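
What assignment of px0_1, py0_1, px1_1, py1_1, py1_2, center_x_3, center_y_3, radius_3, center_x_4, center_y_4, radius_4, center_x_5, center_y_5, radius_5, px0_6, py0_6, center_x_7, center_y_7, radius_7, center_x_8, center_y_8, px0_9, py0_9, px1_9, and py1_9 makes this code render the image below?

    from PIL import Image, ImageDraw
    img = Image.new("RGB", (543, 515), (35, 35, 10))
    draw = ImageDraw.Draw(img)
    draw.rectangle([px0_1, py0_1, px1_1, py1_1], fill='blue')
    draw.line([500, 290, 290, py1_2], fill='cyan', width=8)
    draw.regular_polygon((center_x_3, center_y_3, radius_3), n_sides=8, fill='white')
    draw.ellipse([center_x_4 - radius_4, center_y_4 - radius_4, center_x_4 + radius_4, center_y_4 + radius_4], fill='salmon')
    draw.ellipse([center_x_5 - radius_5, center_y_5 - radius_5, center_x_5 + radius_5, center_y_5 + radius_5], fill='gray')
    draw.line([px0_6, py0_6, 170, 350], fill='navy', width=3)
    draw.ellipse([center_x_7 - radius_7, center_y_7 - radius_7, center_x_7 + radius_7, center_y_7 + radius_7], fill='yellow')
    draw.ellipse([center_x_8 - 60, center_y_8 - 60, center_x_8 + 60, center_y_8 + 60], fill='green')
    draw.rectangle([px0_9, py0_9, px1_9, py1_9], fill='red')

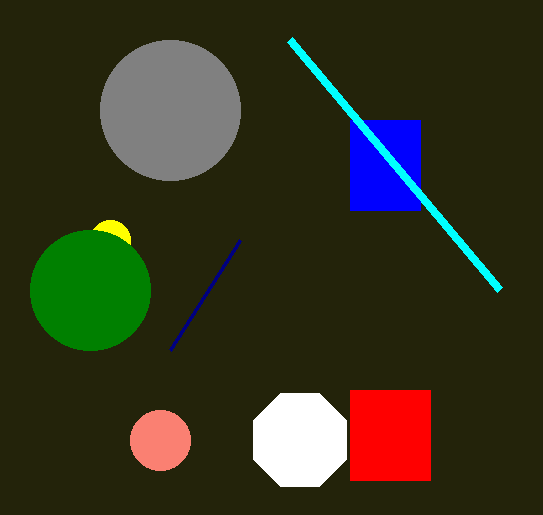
px0_1 = 350; py0_1 = 120; px1_1 = 420; py1_1 = 210; py1_2 = 40; center_x_3 = 300; center_y_3 = 440; radius_3 = 50; center_x_4 = 160; center_y_4 = 440; radius_4 = 30; center_x_5 = 170; center_y_5 = 110; radius_5 = 70; px0_6 = 240; py0_6 = 240; center_x_7 = 110; center_y_7 = 240; radius_7 = 20; center_x_8 = 90; center_y_8 = 290; px0_9 = 350; py0_9 = 390; px1_9 = 430; py1_9 = 480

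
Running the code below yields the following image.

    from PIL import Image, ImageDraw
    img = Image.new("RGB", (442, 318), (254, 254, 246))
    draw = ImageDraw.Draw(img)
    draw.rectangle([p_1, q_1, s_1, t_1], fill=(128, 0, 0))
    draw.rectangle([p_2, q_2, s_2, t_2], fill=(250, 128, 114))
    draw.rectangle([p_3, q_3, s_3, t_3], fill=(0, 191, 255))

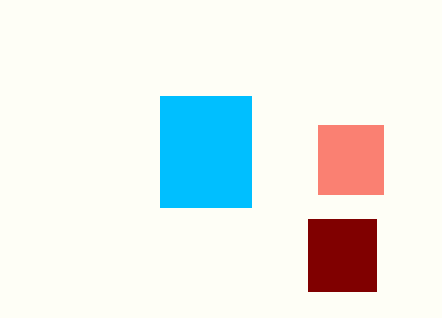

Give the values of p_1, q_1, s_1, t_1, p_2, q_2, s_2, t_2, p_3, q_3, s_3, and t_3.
p_1 = 308; q_1 = 219; s_1 = 376; t_1 = 291; p_2 = 318; q_2 = 125; s_2 = 383; t_2 = 194; p_3 = 160; q_3 = 96; s_3 = 251; t_3 = 207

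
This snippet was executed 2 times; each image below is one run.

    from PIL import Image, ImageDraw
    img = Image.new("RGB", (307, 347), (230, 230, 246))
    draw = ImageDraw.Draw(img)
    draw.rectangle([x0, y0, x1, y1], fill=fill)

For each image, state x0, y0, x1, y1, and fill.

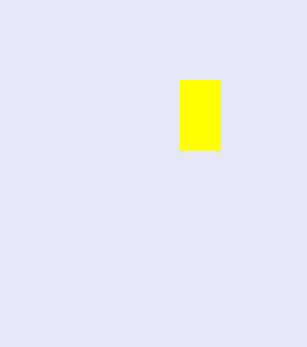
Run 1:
x0 = 180; y0 = 80; x1 = 220; y1 = 150; fill = 'yellow'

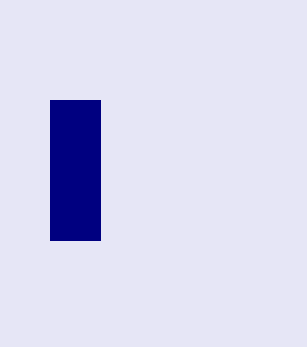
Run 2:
x0 = 50
y0 = 100
x1 = 100
y1 = 240
fill = 'navy'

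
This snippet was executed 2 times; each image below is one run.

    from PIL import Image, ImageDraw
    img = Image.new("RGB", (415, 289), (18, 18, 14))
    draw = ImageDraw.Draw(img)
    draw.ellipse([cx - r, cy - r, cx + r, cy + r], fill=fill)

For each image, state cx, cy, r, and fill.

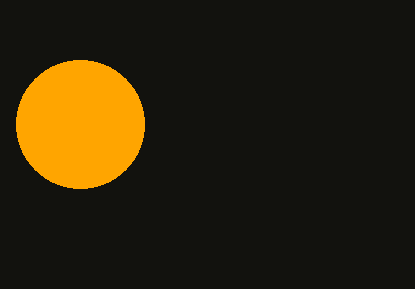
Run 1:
cx = 80, cy = 124, r = 64, fill = 'orange'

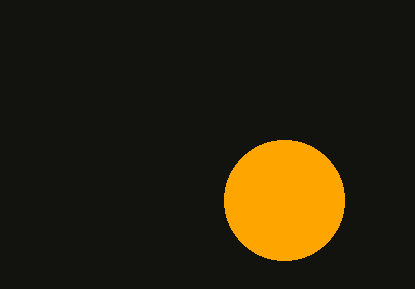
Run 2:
cx = 284; cy = 200; r = 60; fill = 'orange'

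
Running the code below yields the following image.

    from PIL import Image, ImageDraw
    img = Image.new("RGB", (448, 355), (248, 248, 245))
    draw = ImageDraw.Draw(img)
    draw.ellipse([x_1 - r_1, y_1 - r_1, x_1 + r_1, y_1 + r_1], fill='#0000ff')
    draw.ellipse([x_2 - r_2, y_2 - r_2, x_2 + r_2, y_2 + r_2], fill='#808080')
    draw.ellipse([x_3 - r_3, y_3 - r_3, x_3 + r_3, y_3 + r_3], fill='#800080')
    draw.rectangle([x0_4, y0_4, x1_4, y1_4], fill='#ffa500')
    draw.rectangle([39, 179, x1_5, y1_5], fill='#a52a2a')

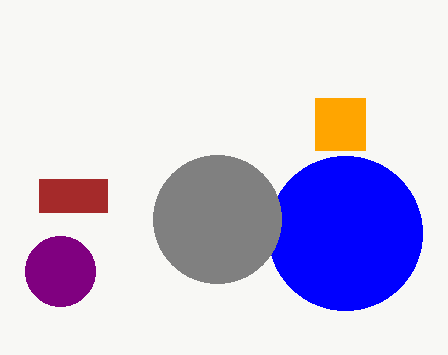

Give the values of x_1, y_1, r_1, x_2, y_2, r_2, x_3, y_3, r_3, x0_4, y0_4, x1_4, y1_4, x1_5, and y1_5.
x_1 = 345
y_1 = 233
r_1 = 77
x_2 = 217
y_2 = 219
r_2 = 64
x_3 = 60
y_3 = 271
r_3 = 35
x0_4 = 315
y0_4 = 98
x1_4 = 365
y1_4 = 150
x1_5 = 107
y1_5 = 212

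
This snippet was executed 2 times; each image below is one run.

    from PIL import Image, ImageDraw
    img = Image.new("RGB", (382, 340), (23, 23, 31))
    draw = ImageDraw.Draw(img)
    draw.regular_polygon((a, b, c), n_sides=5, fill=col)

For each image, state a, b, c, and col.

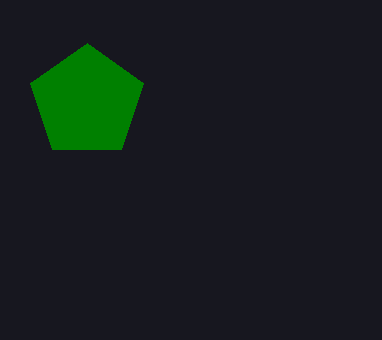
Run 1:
a = 87, b = 102, c = 59, col = 'green'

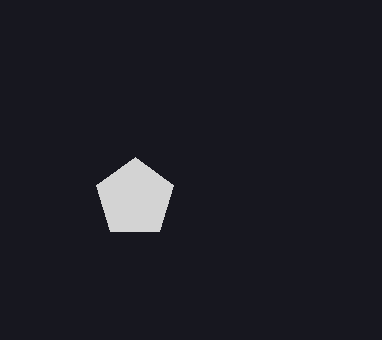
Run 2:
a = 135
b = 198
c = 41
col = 'lightgray'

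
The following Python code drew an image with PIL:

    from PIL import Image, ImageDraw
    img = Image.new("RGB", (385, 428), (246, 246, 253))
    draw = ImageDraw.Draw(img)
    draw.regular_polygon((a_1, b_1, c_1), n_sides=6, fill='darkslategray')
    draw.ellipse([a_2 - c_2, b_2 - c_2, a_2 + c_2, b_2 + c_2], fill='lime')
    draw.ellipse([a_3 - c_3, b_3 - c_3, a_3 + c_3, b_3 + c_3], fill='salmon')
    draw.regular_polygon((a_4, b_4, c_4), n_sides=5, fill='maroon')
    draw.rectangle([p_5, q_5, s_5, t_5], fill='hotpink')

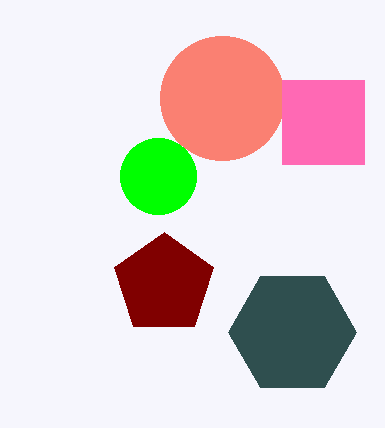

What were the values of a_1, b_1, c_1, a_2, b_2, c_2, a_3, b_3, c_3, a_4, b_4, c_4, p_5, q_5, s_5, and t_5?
a_1 = 292
b_1 = 332
c_1 = 64
a_2 = 158
b_2 = 176
c_2 = 38
a_3 = 222
b_3 = 98
c_3 = 62
a_4 = 164
b_4 = 284
c_4 = 52
p_5 = 282
q_5 = 80
s_5 = 364
t_5 = 164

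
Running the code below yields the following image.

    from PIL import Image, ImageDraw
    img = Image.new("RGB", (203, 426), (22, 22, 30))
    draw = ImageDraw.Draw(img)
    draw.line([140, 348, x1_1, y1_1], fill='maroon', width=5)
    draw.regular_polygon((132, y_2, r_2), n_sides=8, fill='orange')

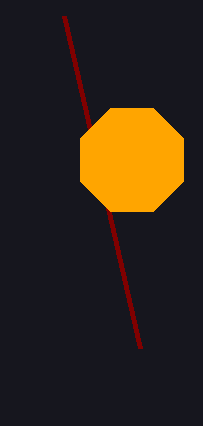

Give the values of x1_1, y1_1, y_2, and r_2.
x1_1 = 64
y1_1 = 16
y_2 = 160
r_2 = 56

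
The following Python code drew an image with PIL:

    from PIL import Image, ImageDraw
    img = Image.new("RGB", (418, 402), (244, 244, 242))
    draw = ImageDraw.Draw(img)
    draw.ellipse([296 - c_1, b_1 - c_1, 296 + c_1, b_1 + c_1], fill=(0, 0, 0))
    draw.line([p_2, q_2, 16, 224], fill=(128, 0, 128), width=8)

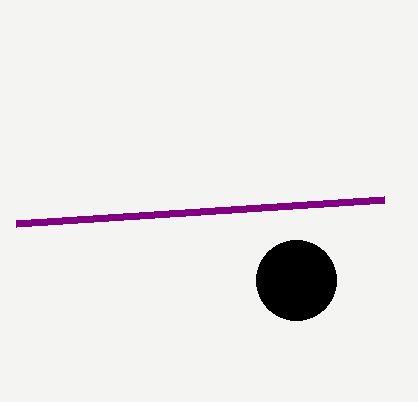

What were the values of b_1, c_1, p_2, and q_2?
b_1 = 280
c_1 = 40
p_2 = 384
q_2 = 200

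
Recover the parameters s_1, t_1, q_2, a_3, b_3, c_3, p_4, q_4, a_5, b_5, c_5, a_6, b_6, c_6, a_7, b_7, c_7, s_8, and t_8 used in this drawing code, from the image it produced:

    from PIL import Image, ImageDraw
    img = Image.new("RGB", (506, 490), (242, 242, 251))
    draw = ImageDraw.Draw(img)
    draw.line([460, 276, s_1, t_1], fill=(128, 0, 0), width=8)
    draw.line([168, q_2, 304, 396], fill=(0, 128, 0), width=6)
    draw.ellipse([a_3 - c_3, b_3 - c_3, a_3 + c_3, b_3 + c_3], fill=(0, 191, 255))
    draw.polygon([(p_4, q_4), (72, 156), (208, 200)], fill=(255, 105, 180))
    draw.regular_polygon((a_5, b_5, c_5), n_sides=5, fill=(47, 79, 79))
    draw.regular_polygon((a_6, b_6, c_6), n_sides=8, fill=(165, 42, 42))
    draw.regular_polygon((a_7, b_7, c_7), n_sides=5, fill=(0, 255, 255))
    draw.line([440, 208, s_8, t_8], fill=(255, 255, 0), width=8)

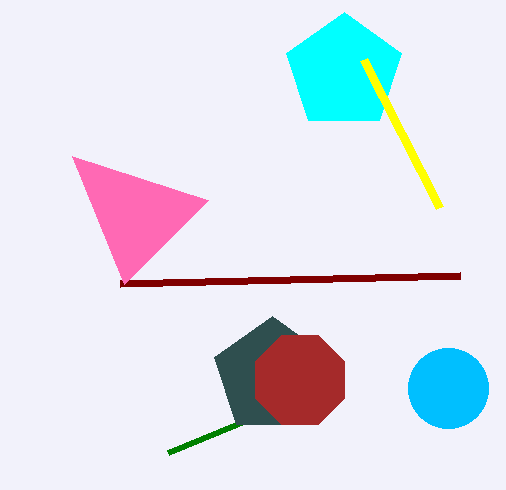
s_1 = 120; t_1 = 284; q_2 = 452; a_3 = 448; b_3 = 388; c_3 = 40; p_4 = 124; q_4 = 284; a_5 = 272; b_5 = 376; c_5 = 60; a_6 = 300; b_6 = 380; c_6 = 48; a_7 = 344; b_7 = 72; c_7 = 60; s_8 = 364; t_8 = 60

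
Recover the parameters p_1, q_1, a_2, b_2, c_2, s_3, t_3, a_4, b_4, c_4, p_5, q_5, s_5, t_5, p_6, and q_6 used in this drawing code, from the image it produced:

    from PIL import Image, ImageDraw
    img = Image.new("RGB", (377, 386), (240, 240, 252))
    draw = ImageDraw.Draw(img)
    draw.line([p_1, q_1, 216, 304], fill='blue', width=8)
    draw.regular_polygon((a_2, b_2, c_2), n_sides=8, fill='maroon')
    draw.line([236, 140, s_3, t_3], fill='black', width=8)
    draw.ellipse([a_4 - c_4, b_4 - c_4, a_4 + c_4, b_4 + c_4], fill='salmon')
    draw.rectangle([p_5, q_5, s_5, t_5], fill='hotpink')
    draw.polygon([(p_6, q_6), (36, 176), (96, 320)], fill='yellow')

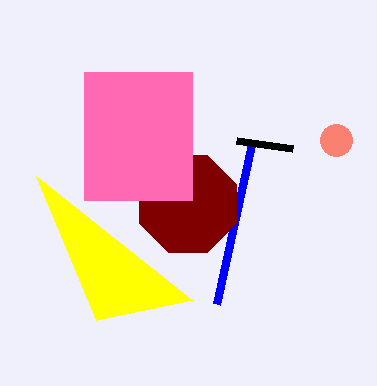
p_1 = 252; q_1 = 140; a_2 = 188; b_2 = 204; c_2 = 52; s_3 = 292; t_3 = 148; a_4 = 336; b_4 = 140; c_4 = 16; p_5 = 84; q_5 = 72; s_5 = 192; t_5 = 200; p_6 = 192; q_6 = 300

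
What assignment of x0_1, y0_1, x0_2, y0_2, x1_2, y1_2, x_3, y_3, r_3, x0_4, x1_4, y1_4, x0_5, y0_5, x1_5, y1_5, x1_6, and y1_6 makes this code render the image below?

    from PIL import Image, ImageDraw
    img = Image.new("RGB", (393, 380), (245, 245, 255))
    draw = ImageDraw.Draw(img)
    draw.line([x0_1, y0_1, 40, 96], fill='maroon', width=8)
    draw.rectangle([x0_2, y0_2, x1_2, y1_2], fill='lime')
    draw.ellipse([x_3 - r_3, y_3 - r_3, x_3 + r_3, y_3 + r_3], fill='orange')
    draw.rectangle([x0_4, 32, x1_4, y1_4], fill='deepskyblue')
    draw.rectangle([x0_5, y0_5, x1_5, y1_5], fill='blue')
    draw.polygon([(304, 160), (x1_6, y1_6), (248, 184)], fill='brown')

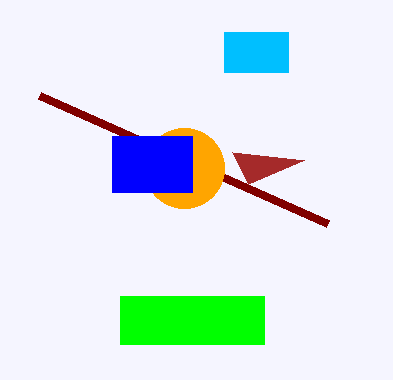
x0_1 = 328; y0_1 = 224; x0_2 = 120; y0_2 = 296; x1_2 = 264; y1_2 = 344; x_3 = 184; y_3 = 168; r_3 = 40; x0_4 = 224; x1_4 = 288; y1_4 = 72; x0_5 = 112; y0_5 = 136; x1_5 = 192; y1_5 = 192; x1_6 = 232; y1_6 = 152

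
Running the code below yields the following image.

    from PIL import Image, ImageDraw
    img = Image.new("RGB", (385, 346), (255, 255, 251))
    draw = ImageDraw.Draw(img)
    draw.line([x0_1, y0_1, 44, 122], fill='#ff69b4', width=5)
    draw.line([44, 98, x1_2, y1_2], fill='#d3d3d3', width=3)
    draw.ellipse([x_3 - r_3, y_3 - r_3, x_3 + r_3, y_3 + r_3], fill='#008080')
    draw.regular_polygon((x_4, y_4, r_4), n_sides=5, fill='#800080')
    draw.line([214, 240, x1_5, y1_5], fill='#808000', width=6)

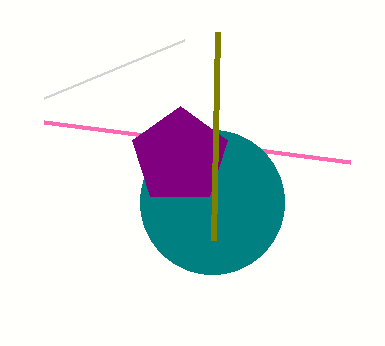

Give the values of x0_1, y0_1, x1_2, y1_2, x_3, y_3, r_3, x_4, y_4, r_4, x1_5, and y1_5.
x0_1 = 350; y0_1 = 162; x1_2 = 184; y1_2 = 40; x_3 = 212; y_3 = 202; r_3 = 72; x_4 = 180; y_4 = 156; r_4 = 50; x1_5 = 218; y1_5 = 32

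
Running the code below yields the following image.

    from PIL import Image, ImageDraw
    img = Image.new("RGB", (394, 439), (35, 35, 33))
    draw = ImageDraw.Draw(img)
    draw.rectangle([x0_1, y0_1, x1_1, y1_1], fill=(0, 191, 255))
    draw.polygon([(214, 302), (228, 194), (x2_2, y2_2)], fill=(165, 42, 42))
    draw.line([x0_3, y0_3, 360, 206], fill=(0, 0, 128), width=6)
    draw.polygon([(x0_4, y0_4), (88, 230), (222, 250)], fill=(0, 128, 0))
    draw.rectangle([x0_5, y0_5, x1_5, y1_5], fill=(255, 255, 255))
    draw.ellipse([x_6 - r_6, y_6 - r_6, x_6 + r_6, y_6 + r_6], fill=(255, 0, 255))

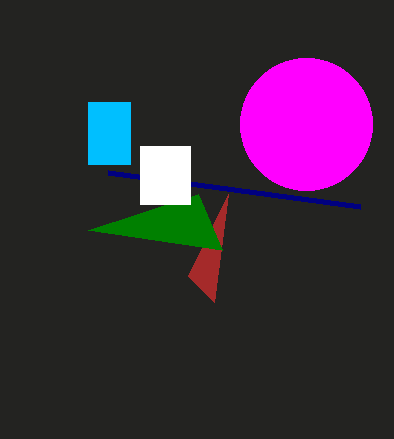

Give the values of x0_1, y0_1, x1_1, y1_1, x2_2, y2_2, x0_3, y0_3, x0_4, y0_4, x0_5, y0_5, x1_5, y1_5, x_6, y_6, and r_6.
x0_1 = 88, y0_1 = 102, x1_1 = 130, y1_1 = 164, x2_2 = 188, y2_2 = 276, x0_3 = 108, y0_3 = 172, x0_4 = 198, y0_4 = 194, x0_5 = 140, y0_5 = 146, x1_5 = 190, y1_5 = 204, x_6 = 306, y_6 = 124, r_6 = 66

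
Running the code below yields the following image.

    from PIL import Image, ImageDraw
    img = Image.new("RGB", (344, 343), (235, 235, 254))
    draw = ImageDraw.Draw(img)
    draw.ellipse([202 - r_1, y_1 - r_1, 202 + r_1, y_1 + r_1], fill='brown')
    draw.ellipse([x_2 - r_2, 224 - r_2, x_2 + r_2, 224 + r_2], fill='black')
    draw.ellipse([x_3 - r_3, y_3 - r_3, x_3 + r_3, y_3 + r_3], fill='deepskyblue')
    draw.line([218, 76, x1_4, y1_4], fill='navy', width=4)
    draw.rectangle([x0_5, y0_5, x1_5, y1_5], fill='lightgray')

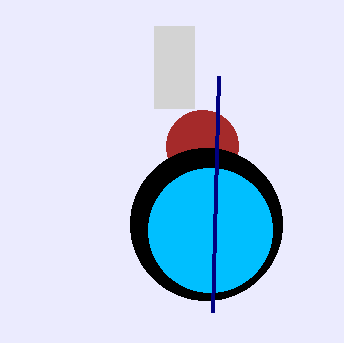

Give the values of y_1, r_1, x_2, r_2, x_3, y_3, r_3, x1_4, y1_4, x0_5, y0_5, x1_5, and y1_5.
y_1 = 146
r_1 = 36
x_2 = 206
r_2 = 76
x_3 = 210
y_3 = 230
r_3 = 62
x1_4 = 212
y1_4 = 312
x0_5 = 154
y0_5 = 26
x1_5 = 194
y1_5 = 108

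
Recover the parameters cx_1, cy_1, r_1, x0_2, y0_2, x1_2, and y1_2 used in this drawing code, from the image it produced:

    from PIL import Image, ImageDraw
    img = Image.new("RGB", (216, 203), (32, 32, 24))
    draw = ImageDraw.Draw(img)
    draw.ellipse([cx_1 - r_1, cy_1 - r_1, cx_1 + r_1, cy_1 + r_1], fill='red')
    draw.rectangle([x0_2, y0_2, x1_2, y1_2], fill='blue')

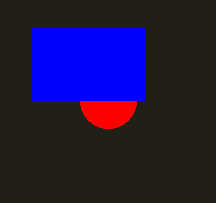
cx_1 = 108, cy_1 = 100, r_1 = 28, x0_2 = 32, y0_2 = 28, x1_2 = 144, y1_2 = 100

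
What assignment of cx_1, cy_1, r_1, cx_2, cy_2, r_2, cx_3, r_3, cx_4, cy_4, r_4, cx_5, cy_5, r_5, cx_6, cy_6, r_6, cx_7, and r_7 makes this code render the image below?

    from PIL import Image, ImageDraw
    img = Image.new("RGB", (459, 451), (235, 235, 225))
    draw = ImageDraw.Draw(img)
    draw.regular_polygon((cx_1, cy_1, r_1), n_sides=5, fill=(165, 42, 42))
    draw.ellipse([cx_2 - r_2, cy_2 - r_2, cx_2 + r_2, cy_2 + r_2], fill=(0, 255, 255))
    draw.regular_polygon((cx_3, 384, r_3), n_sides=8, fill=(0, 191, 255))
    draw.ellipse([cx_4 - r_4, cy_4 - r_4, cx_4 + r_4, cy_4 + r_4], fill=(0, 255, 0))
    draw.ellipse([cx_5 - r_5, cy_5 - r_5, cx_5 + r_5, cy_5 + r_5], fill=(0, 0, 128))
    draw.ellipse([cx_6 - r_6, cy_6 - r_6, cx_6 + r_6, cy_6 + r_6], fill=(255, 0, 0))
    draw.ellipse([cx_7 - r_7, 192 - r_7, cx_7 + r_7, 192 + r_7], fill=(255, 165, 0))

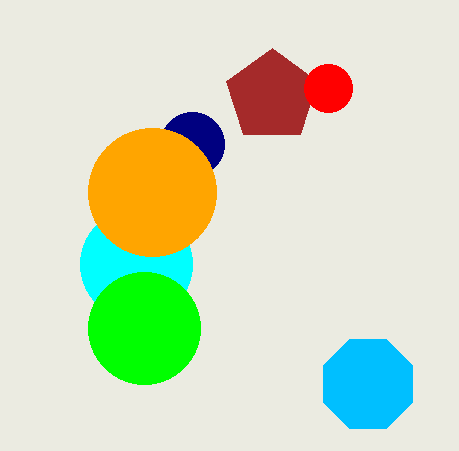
cx_1 = 272, cy_1 = 96, r_1 = 48, cx_2 = 136, cy_2 = 264, r_2 = 56, cx_3 = 368, r_3 = 48, cx_4 = 144, cy_4 = 328, r_4 = 56, cx_5 = 192, cy_5 = 144, r_5 = 32, cx_6 = 328, cy_6 = 88, r_6 = 24, cx_7 = 152, r_7 = 64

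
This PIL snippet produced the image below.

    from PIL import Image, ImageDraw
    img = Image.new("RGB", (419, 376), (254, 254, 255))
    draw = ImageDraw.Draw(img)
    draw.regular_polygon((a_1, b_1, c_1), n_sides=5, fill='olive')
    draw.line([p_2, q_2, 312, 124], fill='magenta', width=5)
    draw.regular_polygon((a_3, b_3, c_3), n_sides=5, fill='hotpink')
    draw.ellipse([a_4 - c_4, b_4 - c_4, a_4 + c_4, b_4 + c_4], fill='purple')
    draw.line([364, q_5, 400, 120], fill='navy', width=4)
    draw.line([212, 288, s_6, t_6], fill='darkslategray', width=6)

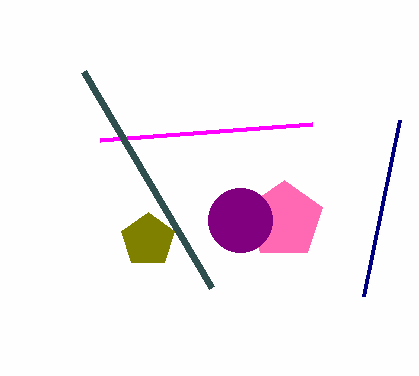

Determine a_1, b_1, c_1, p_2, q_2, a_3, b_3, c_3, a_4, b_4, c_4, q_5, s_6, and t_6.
a_1 = 148, b_1 = 240, c_1 = 28, p_2 = 100, q_2 = 140, a_3 = 284, b_3 = 220, c_3 = 40, a_4 = 240, b_4 = 220, c_4 = 32, q_5 = 296, s_6 = 84, t_6 = 72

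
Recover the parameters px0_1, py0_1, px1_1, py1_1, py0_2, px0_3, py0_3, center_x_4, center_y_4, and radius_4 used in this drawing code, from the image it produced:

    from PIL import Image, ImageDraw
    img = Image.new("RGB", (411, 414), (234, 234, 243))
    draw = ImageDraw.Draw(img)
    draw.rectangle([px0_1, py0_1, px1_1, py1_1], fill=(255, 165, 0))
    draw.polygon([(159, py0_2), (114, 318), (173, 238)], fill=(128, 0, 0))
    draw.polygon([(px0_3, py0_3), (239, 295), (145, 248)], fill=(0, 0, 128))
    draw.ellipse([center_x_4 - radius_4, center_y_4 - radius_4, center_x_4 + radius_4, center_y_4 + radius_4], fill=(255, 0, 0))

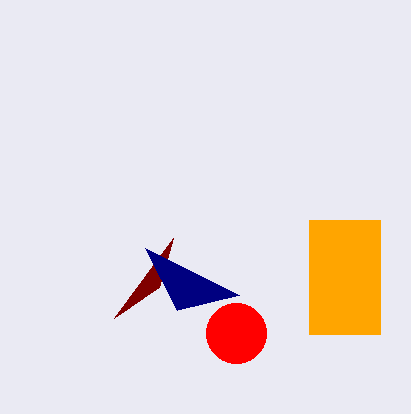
px0_1 = 309
py0_1 = 220
px1_1 = 380
py1_1 = 334
py0_2 = 287
px0_3 = 177
py0_3 = 310
center_x_4 = 236
center_y_4 = 333
radius_4 = 30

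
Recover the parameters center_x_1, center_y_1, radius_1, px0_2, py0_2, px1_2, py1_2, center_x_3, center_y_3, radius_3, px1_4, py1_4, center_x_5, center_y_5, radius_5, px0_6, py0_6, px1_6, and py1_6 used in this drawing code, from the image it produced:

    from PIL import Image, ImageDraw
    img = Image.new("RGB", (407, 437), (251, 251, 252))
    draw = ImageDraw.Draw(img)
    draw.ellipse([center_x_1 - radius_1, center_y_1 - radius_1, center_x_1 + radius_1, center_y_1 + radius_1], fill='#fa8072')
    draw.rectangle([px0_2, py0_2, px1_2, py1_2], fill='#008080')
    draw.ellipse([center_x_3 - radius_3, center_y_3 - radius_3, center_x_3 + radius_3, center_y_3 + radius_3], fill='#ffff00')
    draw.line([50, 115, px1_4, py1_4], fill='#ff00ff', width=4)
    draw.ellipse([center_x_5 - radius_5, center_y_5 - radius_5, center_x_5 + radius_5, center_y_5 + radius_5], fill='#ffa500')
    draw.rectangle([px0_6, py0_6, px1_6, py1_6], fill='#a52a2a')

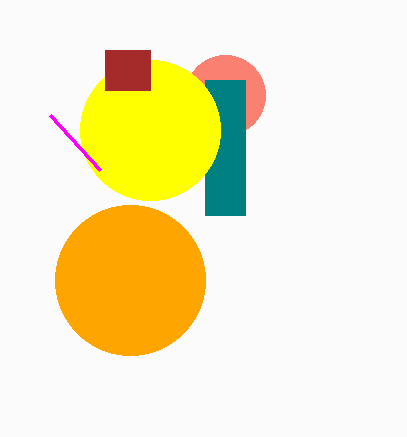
center_x_1 = 225, center_y_1 = 95, radius_1 = 40, px0_2 = 205, py0_2 = 80, px1_2 = 245, py1_2 = 215, center_x_3 = 150, center_y_3 = 130, radius_3 = 70, px1_4 = 100, py1_4 = 170, center_x_5 = 130, center_y_5 = 280, radius_5 = 75, px0_6 = 105, py0_6 = 50, px1_6 = 150, py1_6 = 90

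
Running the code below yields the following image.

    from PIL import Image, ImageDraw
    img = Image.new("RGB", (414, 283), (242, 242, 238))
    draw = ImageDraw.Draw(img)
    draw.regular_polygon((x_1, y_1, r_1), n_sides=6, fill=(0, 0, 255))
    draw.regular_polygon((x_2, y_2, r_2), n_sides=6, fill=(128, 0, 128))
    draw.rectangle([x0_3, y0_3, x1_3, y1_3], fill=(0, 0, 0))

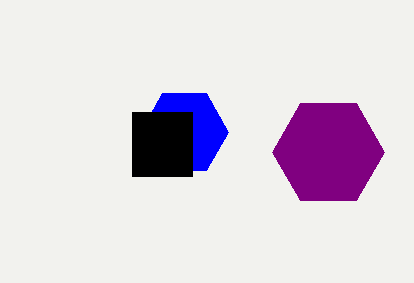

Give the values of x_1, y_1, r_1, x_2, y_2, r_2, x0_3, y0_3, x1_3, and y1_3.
x_1 = 184, y_1 = 132, r_1 = 44, x_2 = 328, y_2 = 152, r_2 = 56, x0_3 = 132, y0_3 = 112, x1_3 = 192, y1_3 = 176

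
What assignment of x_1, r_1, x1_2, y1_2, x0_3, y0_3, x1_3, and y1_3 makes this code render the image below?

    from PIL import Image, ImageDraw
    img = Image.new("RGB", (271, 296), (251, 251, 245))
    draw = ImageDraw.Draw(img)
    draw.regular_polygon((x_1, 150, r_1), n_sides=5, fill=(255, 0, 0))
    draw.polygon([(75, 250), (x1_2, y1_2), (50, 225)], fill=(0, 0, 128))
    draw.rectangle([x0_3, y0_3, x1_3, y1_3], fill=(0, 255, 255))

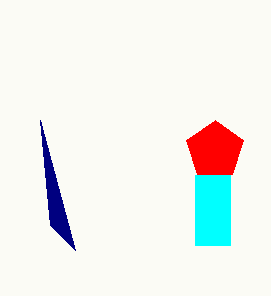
x_1 = 215, r_1 = 30, x1_2 = 40, y1_2 = 120, x0_3 = 195, y0_3 = 175, x1_3 = 230, y1_3 = 245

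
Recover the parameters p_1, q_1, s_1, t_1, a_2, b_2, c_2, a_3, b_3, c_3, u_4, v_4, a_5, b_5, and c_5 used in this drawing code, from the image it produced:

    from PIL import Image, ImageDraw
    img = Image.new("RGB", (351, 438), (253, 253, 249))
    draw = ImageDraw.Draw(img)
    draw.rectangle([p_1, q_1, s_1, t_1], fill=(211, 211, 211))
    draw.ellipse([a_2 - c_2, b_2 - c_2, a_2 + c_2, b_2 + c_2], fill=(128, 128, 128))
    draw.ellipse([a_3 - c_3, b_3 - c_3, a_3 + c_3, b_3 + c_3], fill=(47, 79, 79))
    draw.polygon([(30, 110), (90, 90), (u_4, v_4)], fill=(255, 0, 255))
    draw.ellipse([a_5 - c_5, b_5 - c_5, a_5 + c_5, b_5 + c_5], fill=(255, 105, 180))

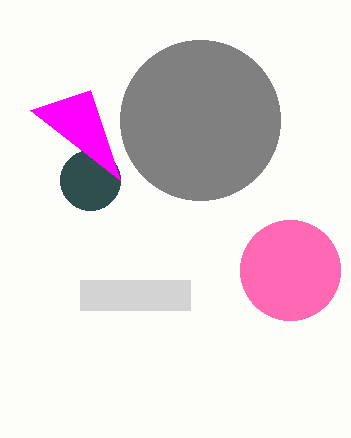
p_1 = 80
q_1 = 280
s_1 = 190
t_1 = 310
a_2 = 200
b_2 = 120
c_2 = 80
a_3 = 90
b_3 = 180
c_3 = 30
u_4 = 120
v_4 = 180
a_5 = 290
b_5 = 270
c_5 = 50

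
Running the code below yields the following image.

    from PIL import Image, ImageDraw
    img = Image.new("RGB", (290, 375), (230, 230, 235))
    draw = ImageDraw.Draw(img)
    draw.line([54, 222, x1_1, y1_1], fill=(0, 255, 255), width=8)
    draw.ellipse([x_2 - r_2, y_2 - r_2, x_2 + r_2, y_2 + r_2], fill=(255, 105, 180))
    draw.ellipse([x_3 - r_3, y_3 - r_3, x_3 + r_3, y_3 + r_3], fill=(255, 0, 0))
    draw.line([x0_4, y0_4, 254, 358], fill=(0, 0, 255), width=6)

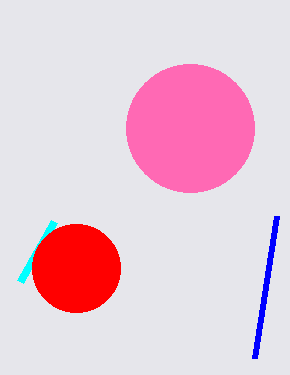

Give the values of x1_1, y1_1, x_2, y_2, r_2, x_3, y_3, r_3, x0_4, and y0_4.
x1_1 = 20; y1_1 = 282; x_2 = 190; y_2 = 128; r_2 = 64; x_3 = 76; y_3 = 268; r_3 = 44; x0_4 = 276; y0_4 = 216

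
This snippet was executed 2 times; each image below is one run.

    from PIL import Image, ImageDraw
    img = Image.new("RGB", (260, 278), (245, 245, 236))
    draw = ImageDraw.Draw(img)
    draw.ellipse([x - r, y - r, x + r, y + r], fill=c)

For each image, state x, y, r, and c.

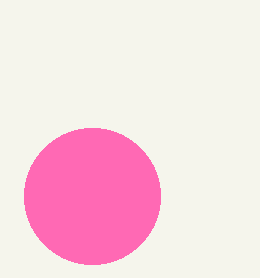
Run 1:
x = 92; y = 196; r = 68; c = 'hotpink'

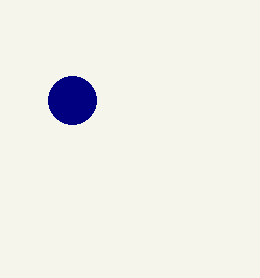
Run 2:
x = 72; y = 100; r = 24; c = 'navy'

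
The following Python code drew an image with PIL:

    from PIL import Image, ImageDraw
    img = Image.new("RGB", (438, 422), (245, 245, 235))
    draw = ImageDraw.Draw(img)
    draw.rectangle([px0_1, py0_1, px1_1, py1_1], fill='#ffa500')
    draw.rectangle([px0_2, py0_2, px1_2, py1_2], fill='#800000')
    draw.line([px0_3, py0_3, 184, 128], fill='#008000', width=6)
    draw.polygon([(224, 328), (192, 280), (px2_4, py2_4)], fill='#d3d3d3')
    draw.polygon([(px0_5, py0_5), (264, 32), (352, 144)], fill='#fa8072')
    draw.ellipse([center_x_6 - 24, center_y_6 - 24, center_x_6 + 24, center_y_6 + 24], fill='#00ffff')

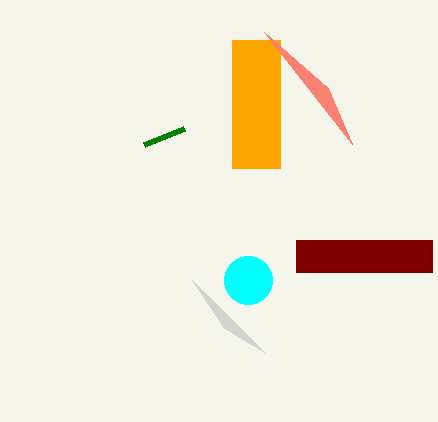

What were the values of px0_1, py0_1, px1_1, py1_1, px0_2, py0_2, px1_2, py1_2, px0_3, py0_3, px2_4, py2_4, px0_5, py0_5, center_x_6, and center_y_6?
px0_1 = 232, py0_1 = 40, px1_1 = 280, py1_1 = 168, px0_2 = 296, py0_2 = 240, px1_2 = 432, py1_2 = 272, px0_3 = 144, py0_3 = 144, px2_4 = 264, py2_4 = 352, px0_5 = 328, py0_5 = 88, center_x_6 = 248, center_y_6 = 280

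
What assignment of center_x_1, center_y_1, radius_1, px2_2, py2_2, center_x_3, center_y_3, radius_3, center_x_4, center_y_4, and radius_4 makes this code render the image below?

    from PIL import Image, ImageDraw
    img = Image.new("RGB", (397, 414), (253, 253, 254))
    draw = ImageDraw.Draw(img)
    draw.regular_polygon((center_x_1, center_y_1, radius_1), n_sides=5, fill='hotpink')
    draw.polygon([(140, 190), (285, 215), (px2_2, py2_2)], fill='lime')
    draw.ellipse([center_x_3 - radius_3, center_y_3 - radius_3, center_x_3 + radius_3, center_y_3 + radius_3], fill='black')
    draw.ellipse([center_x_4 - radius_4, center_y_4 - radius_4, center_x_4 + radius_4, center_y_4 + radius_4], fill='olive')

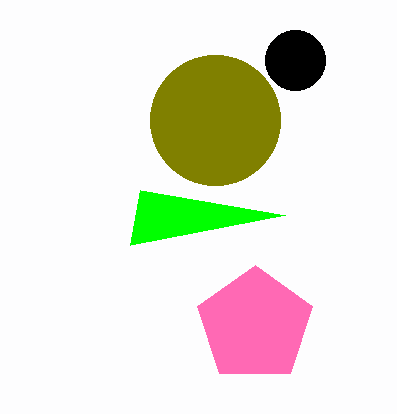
center_x_1 = 255, center_y_1 = 325, radius_1 = 60, px2_2 = 130, py2_2 = 245, center_x_3 = 295, center_y_3 = 60, radius_3 = 30, center_x_4 = 215, center_y_4 = 120, radius_4 = 65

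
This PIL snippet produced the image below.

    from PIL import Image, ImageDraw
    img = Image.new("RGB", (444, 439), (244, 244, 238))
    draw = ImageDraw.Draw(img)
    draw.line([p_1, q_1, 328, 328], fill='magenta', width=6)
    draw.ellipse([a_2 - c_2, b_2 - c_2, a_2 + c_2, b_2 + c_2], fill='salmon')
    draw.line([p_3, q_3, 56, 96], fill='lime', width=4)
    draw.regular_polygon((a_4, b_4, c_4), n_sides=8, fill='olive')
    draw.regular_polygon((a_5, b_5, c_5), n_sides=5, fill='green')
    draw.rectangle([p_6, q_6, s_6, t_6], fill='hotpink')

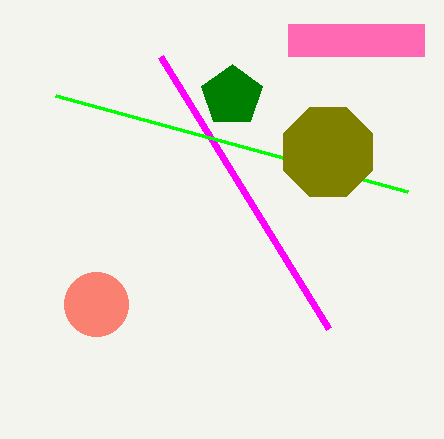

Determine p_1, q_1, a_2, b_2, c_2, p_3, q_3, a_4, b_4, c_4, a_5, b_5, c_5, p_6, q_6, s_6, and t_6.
p_1 = 160; q_1 = 56; a_2 = 96; b_2 = 304; c_2 = 32; p_3 = 408; q_3 = 192; a_4 = 328; b_4 = 152; c_4 = 48; a_5 = 232; b_5 = 96; c_5 = 32; p_6 = 288; q_6 = 24; s_6 = 424; t_6 = 56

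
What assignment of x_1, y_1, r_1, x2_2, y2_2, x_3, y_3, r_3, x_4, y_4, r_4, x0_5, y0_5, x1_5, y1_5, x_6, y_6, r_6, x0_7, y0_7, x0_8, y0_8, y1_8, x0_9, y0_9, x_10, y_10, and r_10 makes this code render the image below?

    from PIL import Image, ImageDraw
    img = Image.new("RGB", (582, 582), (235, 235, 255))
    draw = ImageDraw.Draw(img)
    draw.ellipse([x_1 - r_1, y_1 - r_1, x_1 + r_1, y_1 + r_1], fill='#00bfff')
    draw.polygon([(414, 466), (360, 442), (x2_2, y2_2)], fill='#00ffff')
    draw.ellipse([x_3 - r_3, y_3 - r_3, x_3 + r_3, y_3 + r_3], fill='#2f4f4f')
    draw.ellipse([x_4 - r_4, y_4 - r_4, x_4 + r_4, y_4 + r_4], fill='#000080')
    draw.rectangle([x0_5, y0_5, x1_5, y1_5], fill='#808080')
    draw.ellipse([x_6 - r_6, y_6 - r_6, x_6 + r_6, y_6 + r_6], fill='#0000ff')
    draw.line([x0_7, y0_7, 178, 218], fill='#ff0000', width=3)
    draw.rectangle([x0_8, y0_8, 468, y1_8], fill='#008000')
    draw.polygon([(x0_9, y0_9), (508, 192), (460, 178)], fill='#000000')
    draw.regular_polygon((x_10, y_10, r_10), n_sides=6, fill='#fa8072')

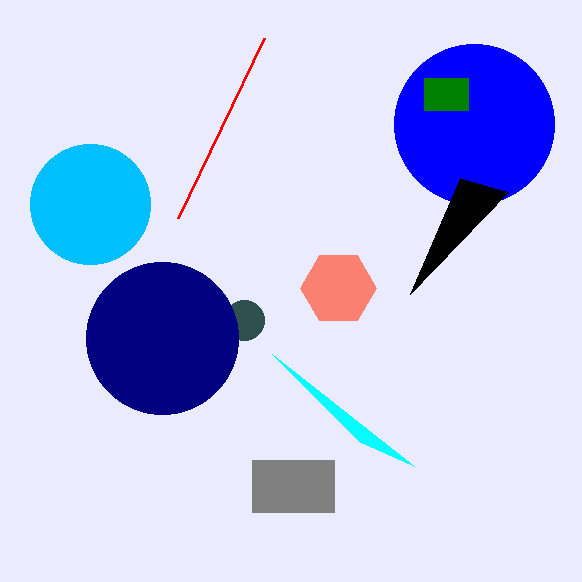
x_1 = 90
y_1 = 204
r_1 = 60
x2_2 = 272
y2_2 = 354
x_3 = 244
y_3 = 320
r_3 = 20
x_4 = 162
y_4 = 338
r_4 = 76
x0_5 = 252
y0_5 = 460
x1_5 = 334
y1_5 = 512
x_6 = 474
y_6 = 124
r_6 = 80
x0_7 = 264
y0_7 = 38
x0_8 = 424
y0_8 = 78
y1_8 = 110
x0_9 = 410
y0_9 = 294
x_10 = 338
y_10 = 288
r_10 = 38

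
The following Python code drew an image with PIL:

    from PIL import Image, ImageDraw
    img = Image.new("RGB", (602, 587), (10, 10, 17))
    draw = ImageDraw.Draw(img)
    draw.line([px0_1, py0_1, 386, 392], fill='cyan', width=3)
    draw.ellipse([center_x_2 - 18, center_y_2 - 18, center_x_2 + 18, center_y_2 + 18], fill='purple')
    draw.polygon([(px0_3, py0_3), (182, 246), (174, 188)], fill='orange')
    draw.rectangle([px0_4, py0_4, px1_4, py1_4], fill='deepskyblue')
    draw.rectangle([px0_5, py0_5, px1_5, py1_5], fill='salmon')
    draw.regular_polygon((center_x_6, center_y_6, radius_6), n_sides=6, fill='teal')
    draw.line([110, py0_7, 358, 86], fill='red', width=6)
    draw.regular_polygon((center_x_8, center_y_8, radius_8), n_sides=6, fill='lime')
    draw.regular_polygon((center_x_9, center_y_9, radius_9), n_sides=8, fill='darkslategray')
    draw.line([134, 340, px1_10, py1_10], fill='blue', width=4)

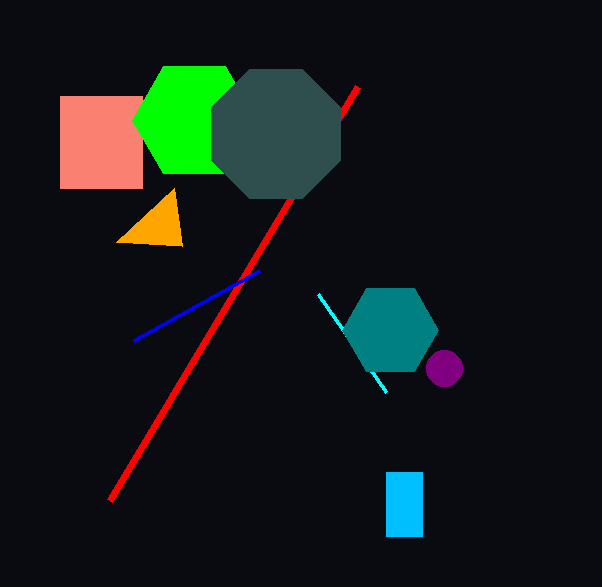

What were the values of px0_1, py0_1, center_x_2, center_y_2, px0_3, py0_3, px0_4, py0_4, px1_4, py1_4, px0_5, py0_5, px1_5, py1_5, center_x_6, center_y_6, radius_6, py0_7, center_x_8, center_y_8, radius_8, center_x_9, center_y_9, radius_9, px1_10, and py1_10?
px0_1 = 318; py0_1 = 294; center_x_2 = 444; center_y_2 = 368; px0_3 = 116; py0_3 = 242; px0_4 = 386; py0_4 = 472; px1_4 = 422; py1_4 = 536; px0_5 = 60; py0_5 = 96; px1_5 = 142; py1_5 = 188; center_x_6 = 390; center_y_6 = 330; radius_6 = 48; py0_7 = 500; center_x_8 = 194; center_y_8 = 120; radius_8 = 62; center_x_9 = 276; center_y_9 = 134; radius_9 = 70; px1_10 = 260; py1_10 = 270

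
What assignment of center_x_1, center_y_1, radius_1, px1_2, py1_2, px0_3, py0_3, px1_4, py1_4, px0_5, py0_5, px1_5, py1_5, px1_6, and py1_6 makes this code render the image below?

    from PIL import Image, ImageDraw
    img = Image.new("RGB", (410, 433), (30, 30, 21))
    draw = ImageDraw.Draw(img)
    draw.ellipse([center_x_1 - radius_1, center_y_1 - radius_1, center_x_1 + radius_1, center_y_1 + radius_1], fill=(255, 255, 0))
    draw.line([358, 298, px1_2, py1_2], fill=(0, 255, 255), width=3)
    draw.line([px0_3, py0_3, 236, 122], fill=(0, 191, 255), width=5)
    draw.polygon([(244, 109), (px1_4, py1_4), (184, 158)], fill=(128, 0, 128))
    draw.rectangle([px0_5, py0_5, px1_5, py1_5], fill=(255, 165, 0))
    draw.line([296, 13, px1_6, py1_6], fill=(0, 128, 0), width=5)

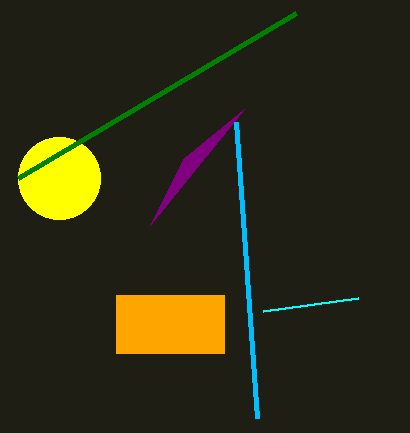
center_x_1 = 59, center_y_1 = 178, radius_1 = 41, px1_2 = 263, py1_2 = 311, px0_3 = 257, py0_3 = 418, px1_4 = 150, py1_4 = 225, px0_5 = 116, py0_5 = 295, px1_5 = 224, py1_5 = 353, px1_6 = 18, py1_6 = 178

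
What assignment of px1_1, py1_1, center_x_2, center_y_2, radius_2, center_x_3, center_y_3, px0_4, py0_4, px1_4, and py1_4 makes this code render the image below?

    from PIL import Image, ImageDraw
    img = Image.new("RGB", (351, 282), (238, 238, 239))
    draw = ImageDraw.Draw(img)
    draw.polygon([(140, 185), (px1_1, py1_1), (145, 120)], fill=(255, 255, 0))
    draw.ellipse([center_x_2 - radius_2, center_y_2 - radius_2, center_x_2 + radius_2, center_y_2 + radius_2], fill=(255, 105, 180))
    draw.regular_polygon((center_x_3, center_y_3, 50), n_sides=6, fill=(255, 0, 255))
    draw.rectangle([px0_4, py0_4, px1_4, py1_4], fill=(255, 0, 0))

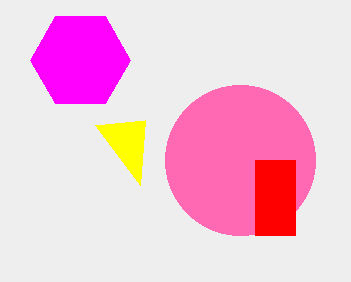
px1_1 = 95, py1_1 = 125, center_x_2 = 240, center_y_2 = 160, radius_2 = 75, center_x_3 = 80, center_y_3 = 60, px0_4 = 255, py0_4 = 160, px1_4 = 295, py1_4 = 235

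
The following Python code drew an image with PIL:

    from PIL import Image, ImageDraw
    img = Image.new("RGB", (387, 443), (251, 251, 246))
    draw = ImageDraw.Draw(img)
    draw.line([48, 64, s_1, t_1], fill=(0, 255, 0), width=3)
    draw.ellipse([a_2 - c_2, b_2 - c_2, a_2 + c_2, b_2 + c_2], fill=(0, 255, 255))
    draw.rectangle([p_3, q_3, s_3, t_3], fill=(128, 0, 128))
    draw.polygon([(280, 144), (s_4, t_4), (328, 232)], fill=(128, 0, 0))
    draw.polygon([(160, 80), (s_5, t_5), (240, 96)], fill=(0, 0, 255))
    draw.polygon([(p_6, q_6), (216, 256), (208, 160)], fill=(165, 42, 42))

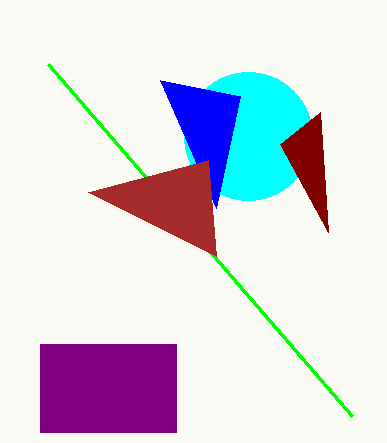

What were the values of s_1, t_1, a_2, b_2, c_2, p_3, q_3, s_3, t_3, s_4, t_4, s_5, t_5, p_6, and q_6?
s_1 = 352, t_1 = 416, a_2 = 248, b_2 = 136, c_2 = 64, p_3 = 40, q_3 = 344, s_3 = 176, t_3 = 432, s_4 = 320, t_4 = 112, s_5 = 216, t_5 = 208, p_6 = 88, q_6 = 192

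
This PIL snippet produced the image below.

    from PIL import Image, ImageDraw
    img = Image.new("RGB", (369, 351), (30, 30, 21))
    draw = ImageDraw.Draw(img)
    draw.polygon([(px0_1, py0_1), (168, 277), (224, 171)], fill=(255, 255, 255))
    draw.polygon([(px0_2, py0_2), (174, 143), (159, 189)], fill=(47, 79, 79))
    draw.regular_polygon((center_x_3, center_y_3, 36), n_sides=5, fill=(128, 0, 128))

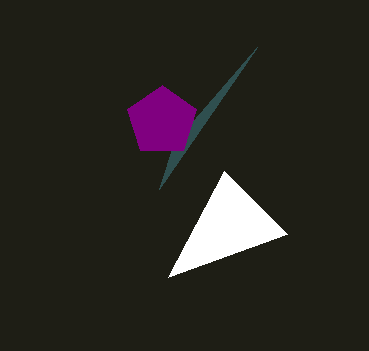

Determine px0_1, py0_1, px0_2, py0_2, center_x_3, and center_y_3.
px0_1 = 287, py0_1 = 234, px0_2 = 257, py0_2 = 47, center_x_3 = 162, center_y_3 = 121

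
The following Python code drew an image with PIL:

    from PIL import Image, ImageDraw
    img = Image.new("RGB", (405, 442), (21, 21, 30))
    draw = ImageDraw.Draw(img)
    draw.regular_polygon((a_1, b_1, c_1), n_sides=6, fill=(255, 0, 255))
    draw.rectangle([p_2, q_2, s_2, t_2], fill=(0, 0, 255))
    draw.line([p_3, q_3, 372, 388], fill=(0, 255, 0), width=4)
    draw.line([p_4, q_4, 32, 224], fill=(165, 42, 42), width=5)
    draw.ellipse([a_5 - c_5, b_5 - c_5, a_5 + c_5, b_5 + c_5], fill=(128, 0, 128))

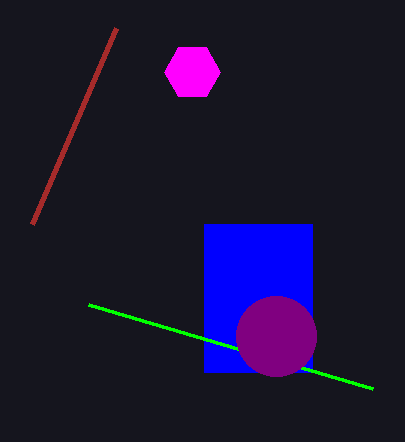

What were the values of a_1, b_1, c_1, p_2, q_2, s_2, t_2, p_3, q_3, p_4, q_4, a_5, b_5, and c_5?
a_1 = 192, b_1 = 72, c_1 = 28, p_2 = 204, q_2 = 224, s_2 = 312, t_2 = 372, p_3 = 88, q_3 = 304, p_4 = 116, q_4 = 28, a_5 = 276, b_5 = 336, c_5 = 40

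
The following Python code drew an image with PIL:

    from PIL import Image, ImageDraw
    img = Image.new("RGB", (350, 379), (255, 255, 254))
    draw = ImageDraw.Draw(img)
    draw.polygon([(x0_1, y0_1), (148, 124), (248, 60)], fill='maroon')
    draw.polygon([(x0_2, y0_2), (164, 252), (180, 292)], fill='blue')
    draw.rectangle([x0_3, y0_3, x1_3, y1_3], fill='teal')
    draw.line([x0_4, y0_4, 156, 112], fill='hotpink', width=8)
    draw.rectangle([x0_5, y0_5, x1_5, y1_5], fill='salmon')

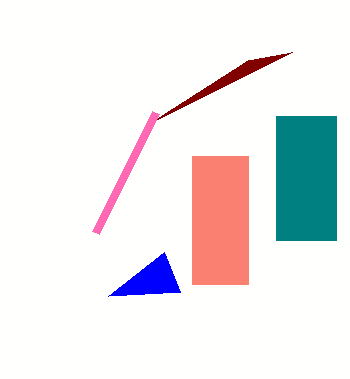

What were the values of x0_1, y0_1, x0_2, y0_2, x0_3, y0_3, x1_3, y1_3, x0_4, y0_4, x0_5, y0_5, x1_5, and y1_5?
x0_1 = 292, y0_1 = 52, x0_2 = 108, y0_2 = 296, x0_3 = 276, y0_3 = 116, x1_3 = 336, y1_3 = 240, x0_4 = 96, y0_4 = 232, x0_5 = 192, y0_5 = 156, x1_5 = 248, y1_5 = 284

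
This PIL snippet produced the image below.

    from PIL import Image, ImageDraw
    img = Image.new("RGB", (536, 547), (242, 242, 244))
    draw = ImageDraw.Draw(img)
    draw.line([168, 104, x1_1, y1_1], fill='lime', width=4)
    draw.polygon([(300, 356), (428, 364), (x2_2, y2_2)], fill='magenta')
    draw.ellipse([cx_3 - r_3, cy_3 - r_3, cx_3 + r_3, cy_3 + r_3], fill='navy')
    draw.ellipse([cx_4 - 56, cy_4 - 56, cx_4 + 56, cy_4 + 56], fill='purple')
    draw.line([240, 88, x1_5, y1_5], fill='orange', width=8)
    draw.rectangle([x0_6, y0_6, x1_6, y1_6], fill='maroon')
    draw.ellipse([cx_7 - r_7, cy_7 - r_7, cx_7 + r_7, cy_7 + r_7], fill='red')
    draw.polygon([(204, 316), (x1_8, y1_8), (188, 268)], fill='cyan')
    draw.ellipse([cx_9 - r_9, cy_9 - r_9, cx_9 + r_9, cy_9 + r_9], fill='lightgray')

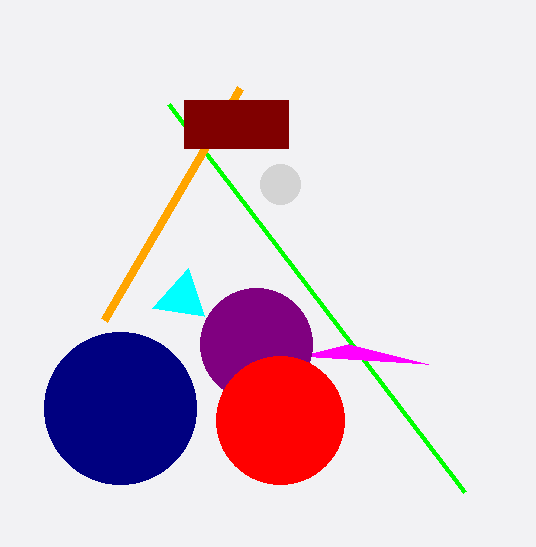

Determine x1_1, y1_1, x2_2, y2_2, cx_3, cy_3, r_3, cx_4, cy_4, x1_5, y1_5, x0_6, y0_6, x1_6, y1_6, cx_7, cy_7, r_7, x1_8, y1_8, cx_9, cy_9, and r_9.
x1_1 = 464, y1_1 = 492, x2_2 = 348, y2_2 = 344, cx_3 = 120, cy_3 = 408, r_3 = 76, cx_4 = 256, cy_4 = 344, x1_5 = 104, y1_5 = 320, x0_6 = 184, y0_6 = 100, x1_6 = 288, y1_6 = 148, cx_7 = 280, cy_7 = 420, r_7 = 64, x1_8 = 152, y1_8 = 308, cx_9 = 280, cy_9 = 184, r_9 = 20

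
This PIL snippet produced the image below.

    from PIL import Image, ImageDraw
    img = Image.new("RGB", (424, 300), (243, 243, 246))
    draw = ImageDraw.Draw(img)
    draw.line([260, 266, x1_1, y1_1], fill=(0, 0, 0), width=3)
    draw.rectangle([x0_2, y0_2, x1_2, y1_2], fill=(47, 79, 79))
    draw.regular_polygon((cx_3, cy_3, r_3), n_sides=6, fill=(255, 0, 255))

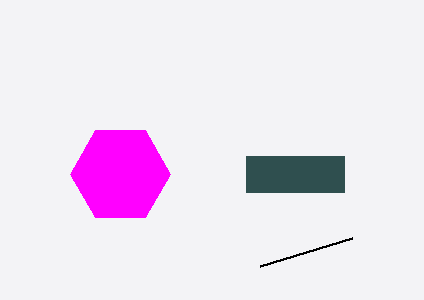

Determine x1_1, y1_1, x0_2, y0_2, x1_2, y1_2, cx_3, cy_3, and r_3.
x1_1 = 352, y1_1 = 238, x0_2 = 246, y0_2 = 156, x1_2 = 344, y1_2 = 192, cx_3 = 120, cy_3 = 174, r_3 = 50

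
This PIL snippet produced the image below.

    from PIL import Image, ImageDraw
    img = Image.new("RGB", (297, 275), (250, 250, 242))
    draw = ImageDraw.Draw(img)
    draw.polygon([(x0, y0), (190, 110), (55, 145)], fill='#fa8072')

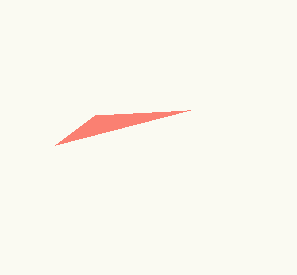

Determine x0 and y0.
x0 = 95; y0 = 115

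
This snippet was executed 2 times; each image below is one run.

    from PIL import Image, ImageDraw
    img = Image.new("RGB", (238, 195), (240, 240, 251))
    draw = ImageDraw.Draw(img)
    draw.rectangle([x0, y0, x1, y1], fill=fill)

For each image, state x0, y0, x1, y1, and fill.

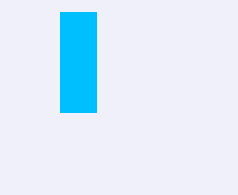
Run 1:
x0 = 60
y0 = 12
x1 = 96
y1 = 112
fill = 'deepskyblue'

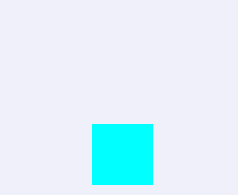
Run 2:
x0 = 92
y0 = 124
x1 = 152
y1 = 184
fill = 'cyan'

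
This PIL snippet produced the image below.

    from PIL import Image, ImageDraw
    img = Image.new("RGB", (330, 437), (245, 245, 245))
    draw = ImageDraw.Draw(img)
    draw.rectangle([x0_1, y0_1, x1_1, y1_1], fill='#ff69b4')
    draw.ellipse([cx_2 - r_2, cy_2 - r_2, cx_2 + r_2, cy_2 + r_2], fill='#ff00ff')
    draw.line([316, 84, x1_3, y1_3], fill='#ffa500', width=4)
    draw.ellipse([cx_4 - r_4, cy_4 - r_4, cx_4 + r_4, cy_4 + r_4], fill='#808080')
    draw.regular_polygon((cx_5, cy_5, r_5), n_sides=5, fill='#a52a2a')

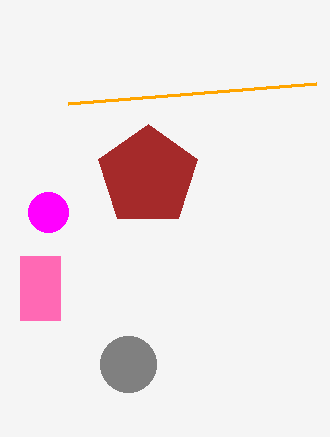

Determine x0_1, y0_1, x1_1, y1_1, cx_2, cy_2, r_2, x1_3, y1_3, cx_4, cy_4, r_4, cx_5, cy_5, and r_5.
x0_1 = 20; y0_1 = 256; x1_1 = 60; y1_1 = 320; cx_2 = 48; cy_2 = 212; r_2 = 20; x1_3 = 68; y1_3 = 104; cx_4 = 128; cy_4 = 364; r_4 = 28; cx_5 = 148; cy_5 = 176; r_5 = 52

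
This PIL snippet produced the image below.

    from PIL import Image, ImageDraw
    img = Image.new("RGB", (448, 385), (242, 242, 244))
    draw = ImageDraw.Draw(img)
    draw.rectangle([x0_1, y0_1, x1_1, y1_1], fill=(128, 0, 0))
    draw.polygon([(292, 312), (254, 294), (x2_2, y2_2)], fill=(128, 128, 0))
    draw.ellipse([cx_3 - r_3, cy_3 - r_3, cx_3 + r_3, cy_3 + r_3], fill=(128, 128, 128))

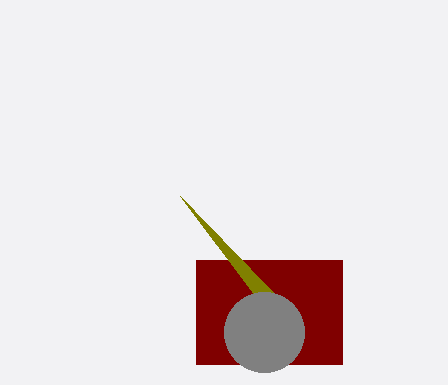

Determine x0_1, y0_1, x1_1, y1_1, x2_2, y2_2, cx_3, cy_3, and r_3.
x0_1 = 196; y0_1 = 260; x1_1 = 342; y1_1 = 364; x2_2 = 180; y2_2 = 196; cx_3 = 264; cy_3 = 332; r_3 = 40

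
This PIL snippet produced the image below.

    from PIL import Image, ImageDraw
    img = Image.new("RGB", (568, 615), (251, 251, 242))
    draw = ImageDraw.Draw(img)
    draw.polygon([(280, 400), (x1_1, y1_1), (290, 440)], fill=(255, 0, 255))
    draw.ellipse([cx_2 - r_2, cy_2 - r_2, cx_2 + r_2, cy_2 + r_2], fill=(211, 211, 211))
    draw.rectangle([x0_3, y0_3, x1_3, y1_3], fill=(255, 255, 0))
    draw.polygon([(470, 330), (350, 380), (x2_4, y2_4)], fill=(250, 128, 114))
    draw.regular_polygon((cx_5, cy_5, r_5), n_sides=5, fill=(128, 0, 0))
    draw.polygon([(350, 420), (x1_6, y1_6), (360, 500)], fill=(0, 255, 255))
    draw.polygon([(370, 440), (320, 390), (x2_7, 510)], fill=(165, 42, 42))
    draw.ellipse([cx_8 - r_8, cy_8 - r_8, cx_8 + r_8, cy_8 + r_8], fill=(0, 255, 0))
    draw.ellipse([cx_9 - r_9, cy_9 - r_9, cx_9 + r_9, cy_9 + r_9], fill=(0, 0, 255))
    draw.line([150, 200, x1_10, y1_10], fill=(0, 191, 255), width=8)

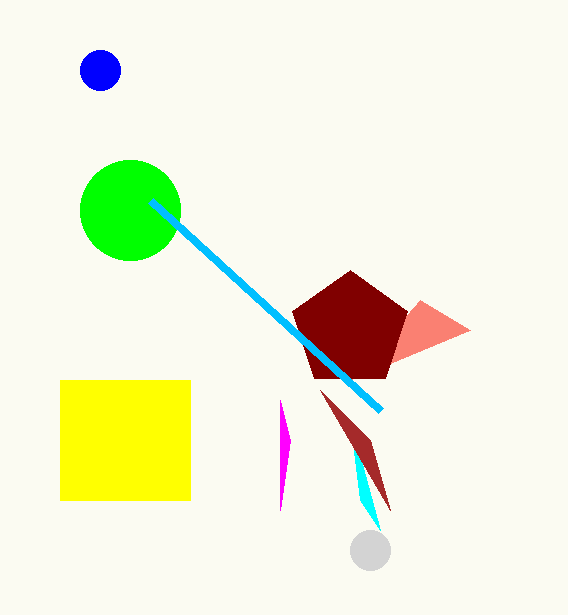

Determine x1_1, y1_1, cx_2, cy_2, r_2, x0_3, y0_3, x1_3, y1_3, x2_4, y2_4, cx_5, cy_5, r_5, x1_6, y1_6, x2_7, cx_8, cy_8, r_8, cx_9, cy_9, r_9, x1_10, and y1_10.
x1_1 = 280
y1_1 = 510
cx_2 = 370
cy_2 = 550
r_2 = 20
x0_3 = 60
y0_3 = 380
x1_3 = 190
y1_3 = 500
x2_4 = 420
y2_4 = 300
cx_5 = 350
cy_5 = 330
r_5 = 60
x1_6 = 380
y1_6 = 530
x2_7 = 390
cx_8 = 130
cy_8 = 210
r_8 = 50
cx_9 = 100
cy_9 = 70
r_9 = 20
x1_10 = 380
y1_10 = 410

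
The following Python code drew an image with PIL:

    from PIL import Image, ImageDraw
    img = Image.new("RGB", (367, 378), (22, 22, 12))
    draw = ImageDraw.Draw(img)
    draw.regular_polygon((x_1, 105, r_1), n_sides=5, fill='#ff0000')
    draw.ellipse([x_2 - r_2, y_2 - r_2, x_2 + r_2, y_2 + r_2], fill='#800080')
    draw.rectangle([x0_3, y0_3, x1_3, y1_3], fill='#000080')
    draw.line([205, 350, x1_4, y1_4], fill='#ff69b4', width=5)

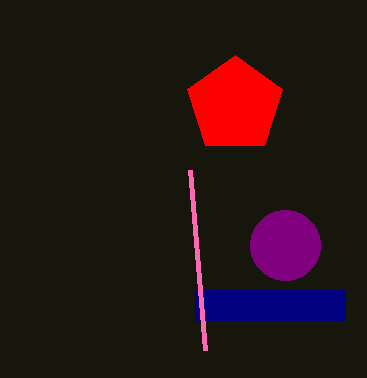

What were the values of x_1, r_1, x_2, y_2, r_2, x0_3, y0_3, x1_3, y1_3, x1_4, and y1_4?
x_1 = 235
r_1 = 50
x_2 = 285
y_2 = 245
r_2 = 35
x0_3 = 195
y0_3 = 290
x1_3 = 345
y1_3 = 320
x1_4 = 190
y1_4 = 170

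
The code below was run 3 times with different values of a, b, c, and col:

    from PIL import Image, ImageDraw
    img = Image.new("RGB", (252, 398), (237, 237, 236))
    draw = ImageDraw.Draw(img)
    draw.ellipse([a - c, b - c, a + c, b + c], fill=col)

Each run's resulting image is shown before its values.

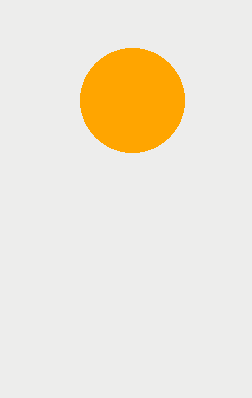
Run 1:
a = 132, b = 100, c = 52, col = 'orange'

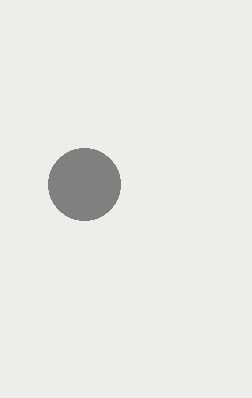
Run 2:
a = 84; b = 184; c = 36; col = 'gray'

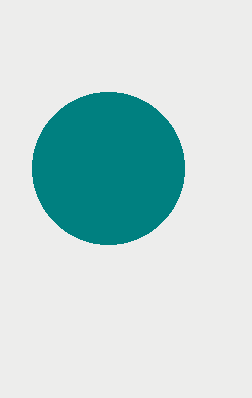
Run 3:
a = 108; b = 168; c = 76; col = 'teal'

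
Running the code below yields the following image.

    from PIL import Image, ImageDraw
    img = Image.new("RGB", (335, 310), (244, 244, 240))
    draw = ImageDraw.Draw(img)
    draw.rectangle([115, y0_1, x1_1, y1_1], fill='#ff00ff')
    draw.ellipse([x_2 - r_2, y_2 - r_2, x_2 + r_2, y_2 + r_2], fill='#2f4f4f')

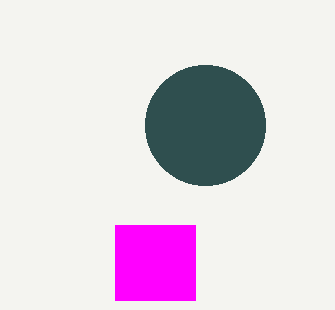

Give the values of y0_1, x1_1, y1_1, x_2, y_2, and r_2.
y0_1 = 225; x1_1 = 195; y1_1 = 300; x_2 = 205; y_2 = 125; r_2 = 60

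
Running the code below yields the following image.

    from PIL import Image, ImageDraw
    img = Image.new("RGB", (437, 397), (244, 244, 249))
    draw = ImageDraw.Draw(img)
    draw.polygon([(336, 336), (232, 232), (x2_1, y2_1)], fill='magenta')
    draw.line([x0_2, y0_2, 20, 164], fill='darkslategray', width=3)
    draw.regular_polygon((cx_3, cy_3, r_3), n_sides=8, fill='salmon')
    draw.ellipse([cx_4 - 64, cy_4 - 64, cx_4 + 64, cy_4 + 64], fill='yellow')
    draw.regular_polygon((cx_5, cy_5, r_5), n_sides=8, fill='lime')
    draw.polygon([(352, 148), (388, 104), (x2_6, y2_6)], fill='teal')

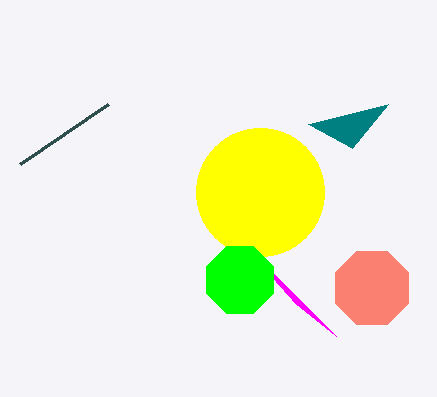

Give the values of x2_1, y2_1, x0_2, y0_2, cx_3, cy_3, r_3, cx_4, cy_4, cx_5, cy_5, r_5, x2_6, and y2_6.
x2_1 = 296
y2_1 = 304
x0_2 = 108
y0_2 = 104
cx_3 = 372
cy_3 = 288
r_3 = 40
cx_4 = 260
cy_4 = 192
cx_5 = 240
cy_5 = 280
r_5 = 36
x2_6 = 308
y2_6 = 124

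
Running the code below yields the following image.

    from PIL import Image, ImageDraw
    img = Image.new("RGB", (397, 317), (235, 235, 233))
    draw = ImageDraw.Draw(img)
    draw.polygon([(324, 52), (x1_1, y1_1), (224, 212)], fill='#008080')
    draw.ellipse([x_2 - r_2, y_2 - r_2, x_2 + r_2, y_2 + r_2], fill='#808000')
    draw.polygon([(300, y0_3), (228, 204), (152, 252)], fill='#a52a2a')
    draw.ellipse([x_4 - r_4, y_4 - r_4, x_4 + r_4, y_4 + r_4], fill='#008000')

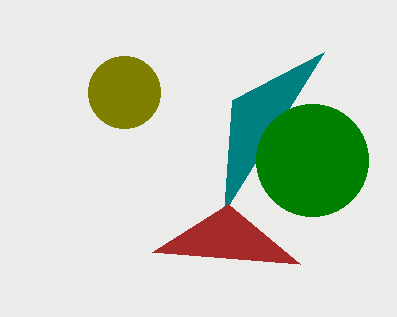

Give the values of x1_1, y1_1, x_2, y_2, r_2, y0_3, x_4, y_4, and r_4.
x1_1 = 232
y1_1 = 100
x_2 = 124
y_2 = 92
r_2 = 36
y0_3 = 264
x_4 = 312
y_4 = 160
r_4 = 56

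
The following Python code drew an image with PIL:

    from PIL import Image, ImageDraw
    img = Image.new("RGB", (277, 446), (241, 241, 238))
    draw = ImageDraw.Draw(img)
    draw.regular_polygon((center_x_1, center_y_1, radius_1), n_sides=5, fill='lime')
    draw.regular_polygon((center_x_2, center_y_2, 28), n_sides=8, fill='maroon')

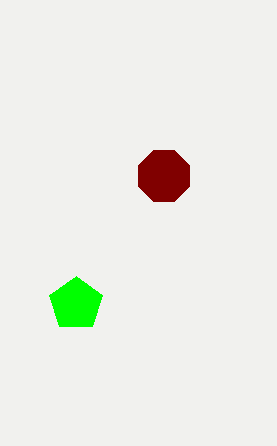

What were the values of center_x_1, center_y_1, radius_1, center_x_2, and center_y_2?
center_x_1 = 76
center_y_1 = 304
radius_1 = 28
center_x_2 = 164
center_y_2 = 176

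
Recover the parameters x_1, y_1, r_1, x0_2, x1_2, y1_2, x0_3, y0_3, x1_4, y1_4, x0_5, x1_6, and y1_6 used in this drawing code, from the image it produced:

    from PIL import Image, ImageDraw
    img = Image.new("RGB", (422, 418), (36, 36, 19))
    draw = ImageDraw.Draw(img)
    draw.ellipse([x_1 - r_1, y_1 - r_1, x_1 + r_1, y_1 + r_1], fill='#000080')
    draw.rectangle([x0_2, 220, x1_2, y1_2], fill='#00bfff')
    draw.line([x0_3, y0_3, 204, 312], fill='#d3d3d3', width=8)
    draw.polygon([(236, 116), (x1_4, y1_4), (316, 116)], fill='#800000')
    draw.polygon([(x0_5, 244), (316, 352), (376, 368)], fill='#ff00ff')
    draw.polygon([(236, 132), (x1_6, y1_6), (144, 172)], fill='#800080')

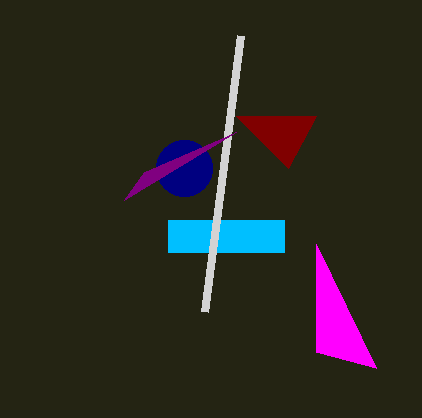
x_1 = 184
y_1 = 168
r_1 = 28
x0_2 = 168
x1_2 = 284
y1_2 = 252
x0_3 = 240
y0_3 = 36
x1_4 = 288
y1_4 = 168
x0_5 = 316
x1_6 = 124
y1_6 = 200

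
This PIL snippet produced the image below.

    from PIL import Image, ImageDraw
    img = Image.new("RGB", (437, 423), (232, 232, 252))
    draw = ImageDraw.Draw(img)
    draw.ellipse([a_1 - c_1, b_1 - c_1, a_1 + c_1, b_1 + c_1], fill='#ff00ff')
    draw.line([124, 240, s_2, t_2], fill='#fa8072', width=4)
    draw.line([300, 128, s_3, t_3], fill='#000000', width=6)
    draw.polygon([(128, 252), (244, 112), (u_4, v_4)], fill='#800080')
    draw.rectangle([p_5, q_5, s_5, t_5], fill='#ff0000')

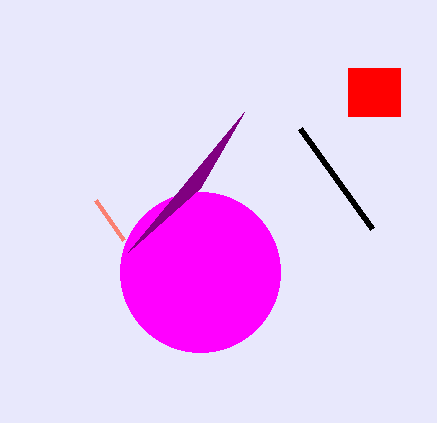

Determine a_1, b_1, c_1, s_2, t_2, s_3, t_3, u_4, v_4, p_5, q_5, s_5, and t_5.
a_1 = 200
b_1 = 272
c_1 = 80
s_2 = 96
t_2 = 200
s_3 = 372
t_3 = 228
u_4 = 200
v_4 = 188
p_5 = 348
q_5 = 68
s_5 = 400
t_5 = 116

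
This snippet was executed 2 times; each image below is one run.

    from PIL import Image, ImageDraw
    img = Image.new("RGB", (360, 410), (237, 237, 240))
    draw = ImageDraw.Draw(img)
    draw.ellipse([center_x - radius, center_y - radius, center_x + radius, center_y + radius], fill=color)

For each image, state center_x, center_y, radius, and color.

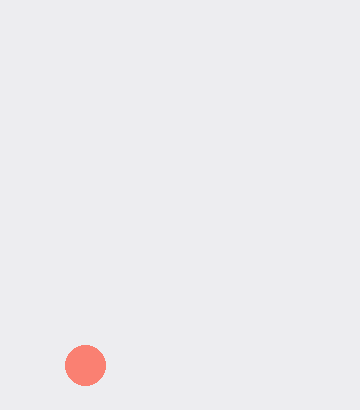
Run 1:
center_x = 85
center_y = 365
radius = 20
color = 'salmon'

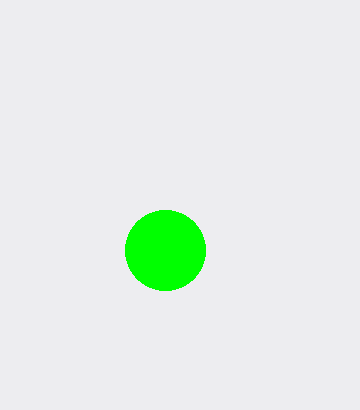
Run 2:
center_x = 165, center_y = 250, radius = 40, color = 'lime'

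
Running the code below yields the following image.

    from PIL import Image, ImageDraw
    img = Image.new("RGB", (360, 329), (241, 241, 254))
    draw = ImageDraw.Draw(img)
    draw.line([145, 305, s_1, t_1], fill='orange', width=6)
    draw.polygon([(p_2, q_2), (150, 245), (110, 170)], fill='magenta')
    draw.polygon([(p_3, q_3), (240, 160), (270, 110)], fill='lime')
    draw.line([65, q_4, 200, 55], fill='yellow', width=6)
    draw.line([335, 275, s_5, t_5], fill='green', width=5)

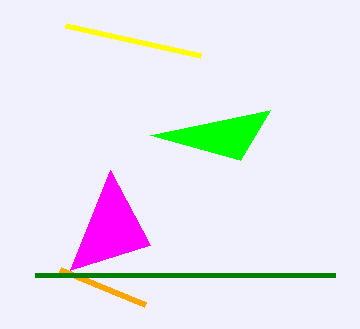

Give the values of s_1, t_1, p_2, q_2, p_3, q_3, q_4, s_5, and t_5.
s_1 = 60, t_1 = 270, p_2 = 70, q_2 = 270, p_3 = 150, q_3 = 135, q_4 = 25, s_5 = 35, t_5 = 275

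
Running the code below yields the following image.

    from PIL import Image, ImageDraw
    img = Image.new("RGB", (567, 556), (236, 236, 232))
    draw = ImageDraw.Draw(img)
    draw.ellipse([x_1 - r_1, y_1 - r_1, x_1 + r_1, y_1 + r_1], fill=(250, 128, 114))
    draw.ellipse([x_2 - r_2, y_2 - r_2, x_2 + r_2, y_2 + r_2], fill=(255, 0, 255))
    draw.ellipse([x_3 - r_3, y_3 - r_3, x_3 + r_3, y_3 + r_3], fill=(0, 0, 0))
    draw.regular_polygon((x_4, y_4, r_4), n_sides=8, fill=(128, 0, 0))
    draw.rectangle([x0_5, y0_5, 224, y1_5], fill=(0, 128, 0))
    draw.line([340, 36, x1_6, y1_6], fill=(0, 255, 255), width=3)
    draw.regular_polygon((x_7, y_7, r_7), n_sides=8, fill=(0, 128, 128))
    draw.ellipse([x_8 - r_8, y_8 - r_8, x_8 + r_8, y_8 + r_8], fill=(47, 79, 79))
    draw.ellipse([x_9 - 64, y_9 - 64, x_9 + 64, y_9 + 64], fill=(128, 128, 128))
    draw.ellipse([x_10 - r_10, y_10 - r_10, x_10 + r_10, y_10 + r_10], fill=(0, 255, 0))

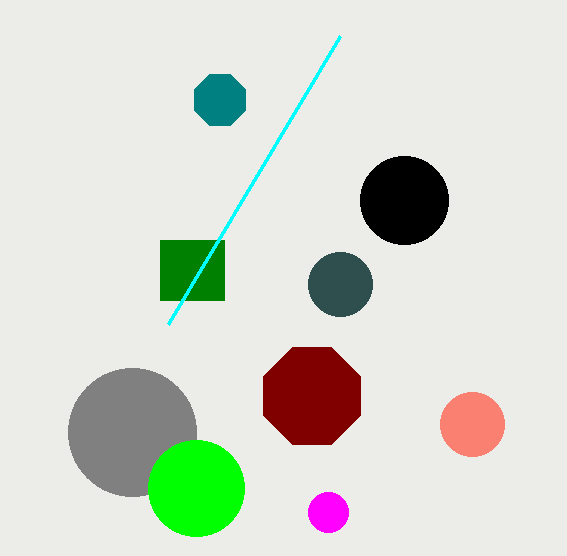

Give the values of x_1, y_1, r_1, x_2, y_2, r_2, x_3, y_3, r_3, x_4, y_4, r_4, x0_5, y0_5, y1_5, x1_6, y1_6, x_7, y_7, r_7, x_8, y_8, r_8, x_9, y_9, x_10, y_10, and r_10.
x_1 = 472
y_1 = 424
r_1 = 32
x_2 = 328
y_2 = 512
r_2 = 20
x_3 = 404
y_3 = 200
r_3 = 44
x_4 = 312
y_4 = 396
r_4 = 52
x0_5 = 160
y0_5 = 240
y1_5 = 300
x1_6 = 168
y1_6 = 324
x_7 = 220
y_7 = 100
r_7 = 28
x_8 = 340
y_8 = 284
r_8 = 32
x_9 = 132
y_9 = 432
x_10 = 196
y_10 = 488
r_10 = 48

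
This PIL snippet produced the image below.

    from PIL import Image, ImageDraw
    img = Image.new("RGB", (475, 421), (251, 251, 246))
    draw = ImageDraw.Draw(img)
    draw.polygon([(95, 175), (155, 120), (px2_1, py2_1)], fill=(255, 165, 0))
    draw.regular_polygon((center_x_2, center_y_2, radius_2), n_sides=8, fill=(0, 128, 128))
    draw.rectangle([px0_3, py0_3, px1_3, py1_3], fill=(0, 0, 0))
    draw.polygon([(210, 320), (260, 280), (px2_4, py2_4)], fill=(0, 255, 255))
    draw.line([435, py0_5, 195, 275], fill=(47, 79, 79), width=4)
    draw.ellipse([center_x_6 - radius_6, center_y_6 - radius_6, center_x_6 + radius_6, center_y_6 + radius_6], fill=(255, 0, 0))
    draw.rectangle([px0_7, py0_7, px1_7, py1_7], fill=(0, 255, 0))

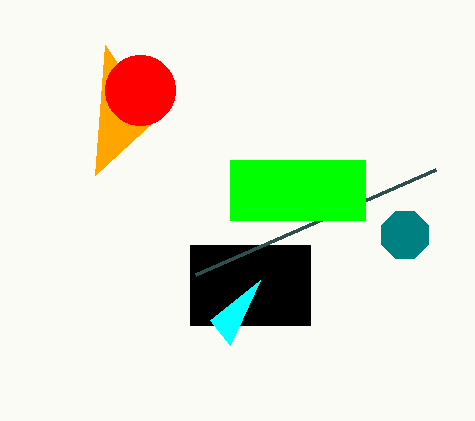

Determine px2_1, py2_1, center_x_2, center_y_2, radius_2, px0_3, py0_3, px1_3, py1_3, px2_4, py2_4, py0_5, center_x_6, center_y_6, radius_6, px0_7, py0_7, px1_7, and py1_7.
px2_1 = 105
py2_1 = 45
center_x_2 = 405
center_y_2 = 235
radius_2 = 25
px0_3 = 190
py0_3 = 245
px1_3 = 310
py1_3 = 325
px2_4 = 230
py2_4 = 345
py0_5 = 170
center_x_6 = 140
center_y_6 = 90
radius_6 = 35
px0_7 = 230
py0_7 = 160
px1_7 = 365
py1_7 = 220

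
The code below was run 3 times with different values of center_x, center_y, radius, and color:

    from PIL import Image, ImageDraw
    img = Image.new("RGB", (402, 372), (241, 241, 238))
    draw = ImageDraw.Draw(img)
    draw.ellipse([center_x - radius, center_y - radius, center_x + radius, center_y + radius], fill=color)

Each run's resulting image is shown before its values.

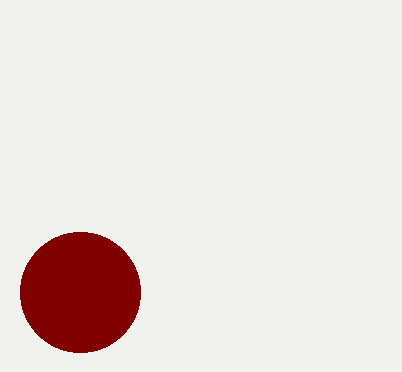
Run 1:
center_x = 80, center_y = 292, radius = 60, color = 'maroon'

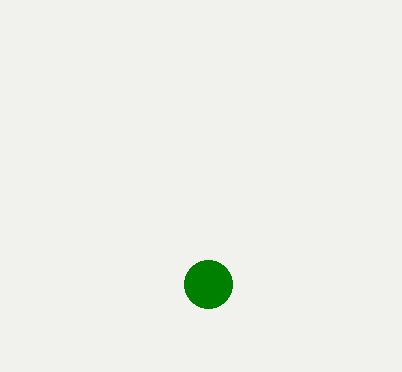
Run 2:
center_x = 208, center_y = 284, radius = 24, color = 'green'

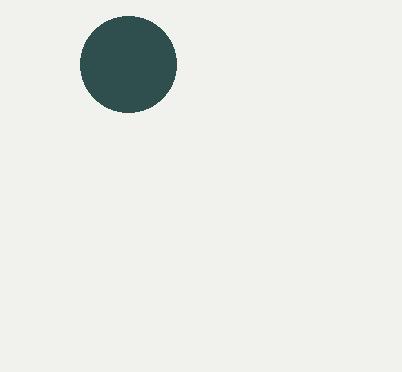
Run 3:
center_x = 128; center_y = 64; radius = 48; color = 'darkslategray'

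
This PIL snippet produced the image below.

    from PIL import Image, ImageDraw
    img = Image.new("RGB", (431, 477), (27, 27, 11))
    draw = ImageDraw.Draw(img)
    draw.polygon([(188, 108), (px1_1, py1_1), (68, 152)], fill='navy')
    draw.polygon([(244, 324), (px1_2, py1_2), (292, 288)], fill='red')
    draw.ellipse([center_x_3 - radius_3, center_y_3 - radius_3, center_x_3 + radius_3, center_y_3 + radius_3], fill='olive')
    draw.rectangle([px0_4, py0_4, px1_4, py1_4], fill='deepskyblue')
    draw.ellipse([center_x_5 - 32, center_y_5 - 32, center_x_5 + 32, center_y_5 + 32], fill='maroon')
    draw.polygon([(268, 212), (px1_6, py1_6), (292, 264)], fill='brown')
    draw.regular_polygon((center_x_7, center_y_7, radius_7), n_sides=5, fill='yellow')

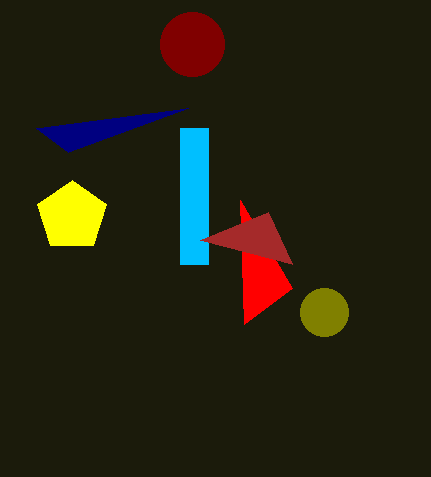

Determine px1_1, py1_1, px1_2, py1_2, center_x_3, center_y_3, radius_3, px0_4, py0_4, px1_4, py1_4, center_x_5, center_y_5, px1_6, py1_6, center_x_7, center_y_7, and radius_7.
px1_1 = 36; py1_1 = 128; px1_2 = 240; py1_2 = 200; center_x_3 = 324; center_y_3 = 312; radius_3 = 24; px0_4 = 180; py0_4 = 128; px1_4 = 208; py1_4 = 264; center_x_5 = 192; center_y_5 = 44; px1_6 = 200; py1_6 = 240; center_x_7 = 72; center_y_7 = 216; radius_7 = 36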